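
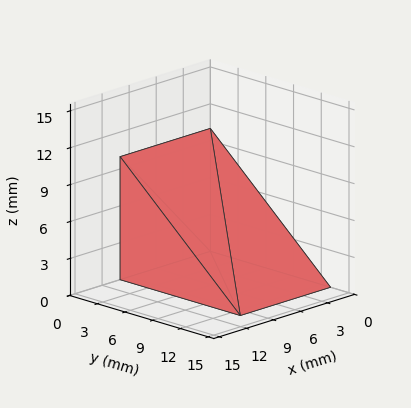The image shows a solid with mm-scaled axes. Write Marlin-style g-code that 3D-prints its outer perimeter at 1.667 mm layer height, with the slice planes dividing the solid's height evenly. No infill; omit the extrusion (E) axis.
Reading the render: the shape is a wedge (ramp): 10 × 13 mm base, rising to 10 mm along the y=0 edge and sloping linearly to z=0 at y=13 (dimensions read to the nearest mm from the axis ticks). For the g-code, the solid's height is divided into equal slices at the stated Δz and each level perimeter traced with G1 moves after a G0 lift.

; perimeter-only toolpath
G21 ; units = mm
G90 ; absolute positioning
G28 ; home
; layer 1
G0 Z1.667
G0 X0.000 Y0.000
G1 X10.000 Y0.000
G1 X10.000 Y10.833
G1 X0.000 Y10.833
G1 X0.000 Y0.000
; layer 2
G0 Z3.333
G0 X0.000 Y0.000
G1 X10.000 Y0.000
G1 X10.000 Y8.667
G1 X0.000 Y8.667
G1 X0.000 Y0.000
; layer 3
G0 Z5.000
G0 X0.000 Y0.000
G1 X10.000 Y0.000
G1 X10.000 Y6.500
G1 X0.000 Y6.500
G1 X0.000 Y0.000
; layer 4
G0 Z6.667
G0 X0.000 Y0.000
G1 X10.000 Y0.000
G1 X10.000 Y4.333
G1 X0.000 Y4.333
G1 X0.000 Y0.000
; layer 5
G0 Z8.333
G0 X0.000 Y0.000
G1 X10.000 Y0.000
G1 X10.000 Y2.167
G1 X0.000 Y2.167
G1 X0.000 Y0.000
M2 ; end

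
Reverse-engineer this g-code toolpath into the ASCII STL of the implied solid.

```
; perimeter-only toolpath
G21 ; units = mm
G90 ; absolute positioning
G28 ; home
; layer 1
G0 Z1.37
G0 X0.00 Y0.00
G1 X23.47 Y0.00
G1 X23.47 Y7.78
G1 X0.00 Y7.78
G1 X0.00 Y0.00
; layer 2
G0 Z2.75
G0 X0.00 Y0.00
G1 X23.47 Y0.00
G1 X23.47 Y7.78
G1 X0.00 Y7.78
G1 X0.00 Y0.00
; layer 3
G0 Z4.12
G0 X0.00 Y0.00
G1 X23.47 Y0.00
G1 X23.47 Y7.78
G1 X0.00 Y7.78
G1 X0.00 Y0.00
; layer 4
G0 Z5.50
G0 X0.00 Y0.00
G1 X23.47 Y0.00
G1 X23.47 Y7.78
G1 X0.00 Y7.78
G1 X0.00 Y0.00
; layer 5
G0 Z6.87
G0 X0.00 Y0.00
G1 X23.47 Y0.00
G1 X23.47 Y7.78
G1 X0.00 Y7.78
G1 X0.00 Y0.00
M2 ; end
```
solid part
  facet normal 0.0000 0.0000 -1.0000
    outer loop
      vertex 23.47 7.78 0.00
      vertex 23.47 0.00 0.00
      vertex 0.00 0.00 0.00
    endloop
  endfacet
  facet normal 0.0000 0.0000 -1.0000
    outer loop
      vertex 0.00 7.78 0.00
      vertex 23.47 7.78 0.00
      vertex 0.00 0.00 0.00
    endloop
  endfacet
  facet normal 0.0000 0.0000 1.0000
    outer loop
      vertex 0.00 0.00 6.87
      vertex 23.47 0.00 6.87
      vertex 23.47 7.78 6.87
    endloop
  endfacet
  facet normal 0.0000 0.0000 1.0000
    outer loop
      vertex 0.00 0.00 6.87
      vertex 23.47 7.78 6.87
      vertex 0.00 7.78 6.87
    endloop
  endfacet
  facet normal 0.0000 -1.0000 0.0000
    outer loop
      vertex 0.00 0.00 0.00
      vertex 23.47 0.00 0.00
      vertex 23.47 0.00 6.87
    endloop
  endfacet
  facet normal 0.0000 -1.0000 0.0000
    outer loop
      vertex 0.00 0.00 0.00
      vertex 23.47 0.00 6.87
      vertex 0.00 0.00 6.87
    endloop
  endfacet
  facet normal 0.0000 1.0000 0.0000
    outer loop
      vertex 23.47 7.78 6.87
      vertex 23.47 7.78 0.00
      vertex 0.00 7.78 0.00
    endloop
  endfacet
  facet normal 0.0000 1.0000 0.0000
    outer loop
      vertex 0.00 7.78 6.87
      vertex 23.47 7.78 6.87
      vertex 0.00 7.78 0.00
    endloop
  endfacet
  facet normal -1.0000 0.0000 0.0000
    outer loop
      vertex 0.00 7.78 6.87
      vertex 0.00 7.78 0.00
      vertex 0.00 0.00 0.00
    endloop
  endfacet
  facet normal -1.0000 0.0000 0.0000
    outer loop
      vertex 0.00 0.00 6.87
      vertex 0.00 7.78 6.87
      vertex 0.00 0.00 0.00
    endloop
  endfacet
  facet normal 1.0000 0.0000 0.0000
    outer loop
      vertex 23.47 0.00 0.00
      vertex 23.47 7.78 0.00
      vertex 23.47 7.78 6.87
    endloop
  endfacet
  facet normal 1.0000 0.0000 0.0000
    outer loop
      vertex 23.47 0.00 0.00
      vertex 23.47 7.78 6.87
      vertex 23.47 0.00 6.87
    endloop
  endfacet
endsolid part

The G0 Z moves step by Δz≈1.37 mm. Every layer's G1 loop is the same polygon, so the solid is a straight extrusion of it from z=0 to z≈6.87. Closing with flat bottom and top caps and triangulating gives 12 facets — a rectangular box, roughly 23.5 × 7.78 mm footprint and 6.87 mm tall.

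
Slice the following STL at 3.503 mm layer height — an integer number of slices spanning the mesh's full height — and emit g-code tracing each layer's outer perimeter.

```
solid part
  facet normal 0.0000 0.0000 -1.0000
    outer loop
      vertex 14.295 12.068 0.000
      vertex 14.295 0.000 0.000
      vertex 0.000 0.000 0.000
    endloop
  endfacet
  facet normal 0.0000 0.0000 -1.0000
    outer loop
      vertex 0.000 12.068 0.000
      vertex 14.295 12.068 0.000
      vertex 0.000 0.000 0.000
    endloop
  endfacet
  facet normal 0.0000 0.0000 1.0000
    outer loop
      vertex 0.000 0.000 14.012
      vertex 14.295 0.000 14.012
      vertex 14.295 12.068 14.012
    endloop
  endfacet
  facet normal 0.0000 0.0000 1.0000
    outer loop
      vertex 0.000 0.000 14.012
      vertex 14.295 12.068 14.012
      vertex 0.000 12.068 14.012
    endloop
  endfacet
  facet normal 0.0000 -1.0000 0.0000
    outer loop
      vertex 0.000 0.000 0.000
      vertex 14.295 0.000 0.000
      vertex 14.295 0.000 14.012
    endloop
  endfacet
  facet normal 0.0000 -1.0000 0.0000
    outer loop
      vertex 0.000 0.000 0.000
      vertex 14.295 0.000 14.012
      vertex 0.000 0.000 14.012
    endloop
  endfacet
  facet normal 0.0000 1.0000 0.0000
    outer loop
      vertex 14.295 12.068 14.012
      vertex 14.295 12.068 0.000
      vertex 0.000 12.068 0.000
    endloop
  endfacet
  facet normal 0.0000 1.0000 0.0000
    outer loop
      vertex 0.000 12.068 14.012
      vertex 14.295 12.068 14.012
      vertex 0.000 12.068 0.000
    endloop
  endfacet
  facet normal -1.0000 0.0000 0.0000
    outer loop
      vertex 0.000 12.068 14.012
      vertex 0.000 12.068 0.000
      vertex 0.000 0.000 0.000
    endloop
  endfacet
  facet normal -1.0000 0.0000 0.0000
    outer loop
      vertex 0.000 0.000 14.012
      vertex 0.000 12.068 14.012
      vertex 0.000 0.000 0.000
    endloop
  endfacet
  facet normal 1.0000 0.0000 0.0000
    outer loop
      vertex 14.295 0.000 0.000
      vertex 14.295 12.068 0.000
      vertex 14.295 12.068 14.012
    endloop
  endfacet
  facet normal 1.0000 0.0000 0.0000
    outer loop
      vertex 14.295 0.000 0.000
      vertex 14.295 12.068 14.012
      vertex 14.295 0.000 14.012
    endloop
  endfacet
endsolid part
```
; perimeter-only toolpath
G21 ; units = mm
G90 ; absolute positioning
G28 ; home
; layer 1
G0 Z3.503
G0 X0.000 Y0.000
G1 X14.295 Y0.000
G1 X14.295 Y12.068
G1 X0.000 Y12.068
G1 X0.000 Y0.000
; layer 2
G0 Z7.006
G0 X0.000 Y0.000
G1 X14.295 Y0.000
G1 X14.295 Y12.068
G1 X0.000 Y12.068
G1 X0.000 Y0.000
; layer 3
G0 Z10.509
G0 X0.000 Y0.000
G1 X14.295 Y0.000
G1 X14.295 Y12.068
G1 X0.000 Y12.068
G1 X0.000 Y0.000
; layer 4
G0 Z14.012
G0 X0.000 Y0.000
G1 X14.295 Y0.000
G1 X14.295 Y12.068
G1 X0.000 Y12.068
G1 X0.000 Y0.000
M2 ; end

The solid is a rectangular box, roughly 14.3 × 12.1 mm footprint and 14 mm tall. Slicing at Δz = 3.503 mm — 4 equal slices spanning the solid's height, so layer i sits at z = i·h/4 — gives 4 non-empty perimeters. Each is a 4-segment closed polygon; G0 lifts to the layer z and rapids to the start vertex, then G1 traces the edges.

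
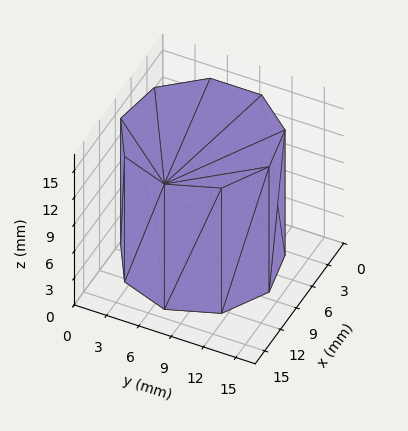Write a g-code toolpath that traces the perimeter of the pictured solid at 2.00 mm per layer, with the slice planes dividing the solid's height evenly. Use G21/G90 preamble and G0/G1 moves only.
Reading the render: the shape is a regular 9-sided prism (a cylinder approximated with 9 flat sides), circumscribed radius ≈ 7 mm, height ≈ 14 mm (dimensions read to the nearest mm from the axis ticks). For the g-code, the solid's height is divided into equal slices at the stated Δz and each level perimeter traced with G1 moves after a G0 lift.

; perimeter-only toolpath
G21 ; units = mm
G90 ; absolute positioning
G28 ; home
; layer 1
G0 Z2.00
G0 X14.00 Y7.00
G1 X12.36 Y11.50
G1 X8.22 Y13.89
G1 X3.50 Y13.06
G1 X0.42 Y9.39
G1 X0.42 Y4.61
G1 X3.50 Y0.94
G1 X8.22 Y0.11
G1 X12.36 Y2.50
G1 X14.00 Y7.00
; layer 2
G0 Z4.00
G0 X14.00 Y7.00
G1 X12.36 Y11.50
G1 X8.22 Y13.89
G1 X3.50 Y13.06
G1 X0.42 Y9.39
G1 X0.42 Y4.61
G1 X3.50 Y0.94
G1 X8.22 Y0.11
G1 X12.36 Y2.50
G1 X14.00 Y7.00
; layer 3
G0 Z6.00
G0 X14.00 Y7.00
G1 X12.36 Y11.50
G1 X8.22 Y13.89
G1 X3.50 Y13.06
G1 X0.42 Y9.39
G1 X0.42 Y4.61
G1 X3.50 Y0.94
G1 X8.22 Y0.11
G1 X12.36 Y2.50
G1 X14.00 Y7.00
; layer 4
G0 Z8.00
G0 X14.00 Y7.00
G1 X12.36 Y11.50
G1 X8.22 Y13.89
G1 X3.50 Y13.06
G1 X0.42 Y9.39
G1 X0.42 Y4.61
G1 X3.50 Y0.94
G1 X8.22 Y0.11
G1 X12.36 Y2.50
G1 X14.00 Y7.00
; layer 5
G0 Z10.00
G0 X14.00 Y7.00
G1 X12.36 Y11.50
G1 X8.22 Y13.89
G1 X3.50 Y13.06
G1 X0.42 Y9.39
G1 X0.42 Y4.61
G1 X3.50 Y0.94
G1 X8.22 Y0.11
G1 X12.36 Y2.50
G1 X14.00 Y7.00
; layer 6
G0 Z12.00
G0 X14.00 Y7.00
G1 X12.36 Y11.50
G1 X8.22 Y13.89
G1 X3.50 Y13.06
G1 X0.42 Y9.39
G1 X0.42 Y4.61
G1 X3.50 Y0.94
G1 X8.22 Y0.11
G1 X12.36 Y2.50
G1 X14.00 Y7.00
; layer 7
G0 Z14.00
G0 X14.00 Y7.00
G1 X12.36 Y11.50
G1 X8.22 Y13.89
G1 X3.50 Y13.06
G1 X0.42 Y9.39
G1 X0.42 Y4.61
G1 X3.50 Y0.94
G1 X8.22 Y0.11
G1 X12.36 Y2.50
G1 X14.00 Y7.00
M2 ; end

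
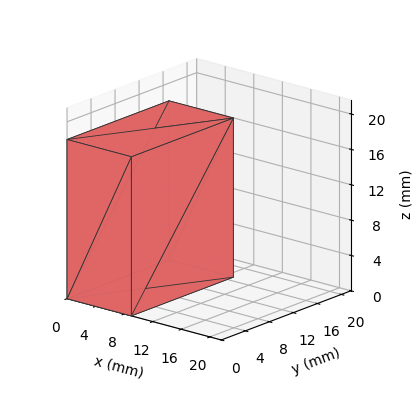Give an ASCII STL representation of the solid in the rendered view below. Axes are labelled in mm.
Reading the render: the shape is a rectangular box, roughly 9 × 17 mm footprint and 18 mm tall (dimensions read to the nearest mm from the axis ticks). For the STL, each face is triangulated and given an outward normal.

solid part
  facet normal 0.0000 0.0000 -1.0000
    outer loop
      vertex 9.00 17.00 0.00
      vertex 9.00 0.00 0.00
      vertex 0.00 0.00 0.00
    endloop
  endfacet
  facet normal 0.0000 0.0000 -1.0000
    outer loop
      vertex 0.00 17.00 0.00
      vertex 9.00 17.00 0.00
      vertex 0.00 0.00 0.00
    endloop
  endfacet
  facet normal 0.0000 0.0000 1.0000
    outer loop
      vertex 0.00 0.00 18.00
      vertex 9.00 0.00 18.00
      vertex 9.00 17.00 18.00
    endloop
  endfacet
  facet normal 0.0000 0.0000 1.0000
    outer loop
      vertex 0.00 0.00 18.00
      vertex 9.00 17.00 18.00
      vertex 0.00 17.00 18.00
    endloop
  endfacet
  facet normal 0.0000 -1.0000 0.0000
    outer loop
      vertex 0.00 0.00 0.00
      vertex 9.00 0.00 0.00
      vertex 9.00 0.00 18.00
    endloop
  endfacet
  facet normal 0.0000 -1.0000 0.0000
    outer loop
      vertex 0.00 0.00 0.00
      vertex 9.00 0.00 18.00
      vertex 0.00 0.00 18.00
    endloop
  endfacet
  facet normal 0.0000 1.0000 0.0000
    outer loop
      vertex 9.00 17.00 18.00
      vertex 9.00 17.00 0.00
      vertex 0.00 17.00 0.00
    endloop
  endfacet
  facet normal 0.0000 1.0000 0.0000
    outer loop
      vertex 0.00 17.00 18.00
      vertex 9.00 17.00 18.00
      vertex 0.00 17.00 0.00
    endloop
  endfacet
  facet normal -1.0000 0.0000 0.0000
    outer loop
      vertex 0.00 17.00 18.00
      vertex 0.00 17.00 0.00
      vertex 0.00 0.00 0.00
    endloop
  endfacet
  facet normal -1.0000 0.0000 0.0000
    outer loop
      vertex 0.00 0.00 18.00
      vertex 0.00 17.00 18.00
      vertex 0.00 0.00 0.00
    endloop
  endfacet
  facet normal 1.0000 0.0000 0.0000
    outer loop
      vertex 9.00 0.00 0.00
      vertex 9.00 17.00 0.00
      vertex 9.00 17.00 18.00
    endloop
  endfacet
  facet normal 1.0000 0.0000 0.0000
    outer loop
      vertex 9.00 0.00 0.00
      vertex 9.00 17.00 18.00
      vertex 9.00 0.00 18.00
    endloop
  endfacet
endsolid part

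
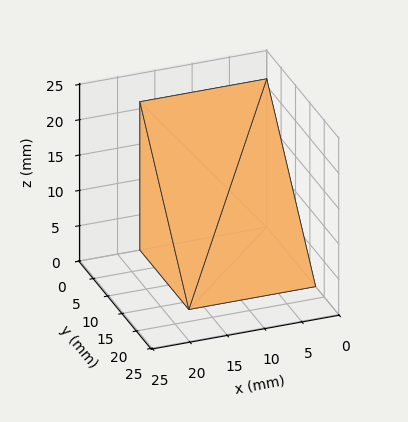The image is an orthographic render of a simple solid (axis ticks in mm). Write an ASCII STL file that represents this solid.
Reading the render: the shape is a wedge (ramp): 17 × 17 mm base, rising to 21 mm along the y=0 edge and sloping linearly to z=0 at y=17 (dimensions read to the nearest mm from the axis ticks). For the STL, each face is triangulated and given an outward normal.

solid part
  facet normal 0.0000 0.0000 -1.0000
    outer loop
      vertex 17.000 17.000 0.000
      vertex 17.000 0.000 0.000
      vertex 0.000 0.000 0.000
    endloop
  endfacet
  facet normal 0.0000 0.0000 -1.0000
    outer loop
      vertex 0.000 17.000 0.000
      vertex 17.000 17.000 0.000
      vertex 0.000 0.000 0.000
    endloop
  endfacet
  facet normal 0.0000 -1.0000 0.0000
    outer loop
      vertex 0.000 0.000 0.000
      vertex 17.000 0.000 0.000
      vertex 17.000 0.000 21.000
    endloop
  endfacet
  facet normal 0.0000 -1.0000 0.0000
    outer loop
      vertex 0.000 0.000 0.000
      vertex 17.000 0.000 21.000
      vertex 0.000 0.000 21.000
    endloop
  endfacet
  facet normal 0.0000 0.7772 0.6292
    outer loop
      vertex 0.000 0.000 21.000
      vertex 17.000 0.000 21.000
      vertex 17.000 17.000 0.000
    endloop
  endfacet
  facet normal 0.0000 0.7772 0.6292
    outer loop
      vertex 0.000 0.000 21.000
      vertex 17.000 17.000 0.000
      vertex 0.000 17.000 0.000
    endloop
  endfacet
  facet normal -1.0000 0.0000 0.0000
    outer loop
      vertex 0.000 0.000 21.000
      vertex 0.000 17.000 0.000
      vertex 0.000 0.000 0.000
    endloop
  endfacet
  facet normal 1.0000 0.0000 0.0000
    outer loop
      vertex 17.000 0.000 0.000
      vertex 17.000 17.000 0.000
      vertex 17.000 0.000 21.000
    endloop
  endfacet
endsolid part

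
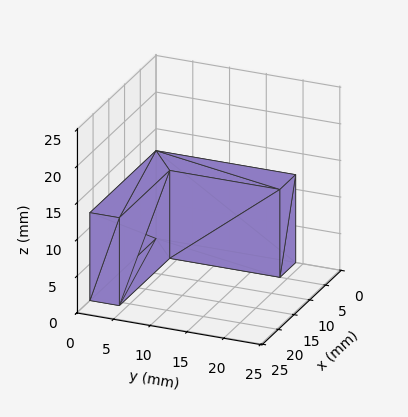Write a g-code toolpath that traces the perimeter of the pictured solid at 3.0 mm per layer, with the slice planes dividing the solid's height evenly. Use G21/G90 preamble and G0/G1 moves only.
Reading the render: the shape is an L-shaped prism: outer 21 × 19 mm, arm thicknesses ≈ 4 mm (horizontal) and 5 mm (vertical), extruded 12 mm in z (dimensions read to the nearest mm from the axis ticks). For the g-code, the solid's height is divided into equal slices at the stated Δz and each level perimeter traced with G1 moves after a G0 lift.

; perimeter-only toolpath
G21 ; units = mm
G90 ; absolute positioning
G28 ; home
; layer 1
G0 Z3.0
G0 X0.0 Y0.0
G1 X21.0 Y0.0
G1 X21.0 Y4.0
G1 X5.0 Y4.0
G1 X5.0 Y19.0
G1 X0.0 Y19.0
G1 X0.0 Y0.0
; layer 2
G0 Z6.0
G0 X0.0 Y0.0
G1 X21.0 Y0.0
G1 X21.0 Y4.0
G1 X5.0 Y4.0
G1 X5.0 Y19.0
G1 X0.0 Y19.0
G1 X0.0 Y0.0
; layer 3
G0 Z9.0
G0 X0.0 Y0.0
G1 X21.0 Y0.0
G1 X21.0 Y4.0
G1 X5.0 Y4.0
G1 X5.0 Y19.0
G1 X0.0 Y19.0
G1 X0.0 Y0.0
; layer 4
G0 Z12.0
G0 X0.0 Y0.0
G1 X21.0 Y0.0
G1 X21.0 Y4.0
G1 X5.0 Y4.0
G1 X5.0 Y19.0
G1 X0.0 Y19.0
G1 X0.0 Y0.0
M2 ; end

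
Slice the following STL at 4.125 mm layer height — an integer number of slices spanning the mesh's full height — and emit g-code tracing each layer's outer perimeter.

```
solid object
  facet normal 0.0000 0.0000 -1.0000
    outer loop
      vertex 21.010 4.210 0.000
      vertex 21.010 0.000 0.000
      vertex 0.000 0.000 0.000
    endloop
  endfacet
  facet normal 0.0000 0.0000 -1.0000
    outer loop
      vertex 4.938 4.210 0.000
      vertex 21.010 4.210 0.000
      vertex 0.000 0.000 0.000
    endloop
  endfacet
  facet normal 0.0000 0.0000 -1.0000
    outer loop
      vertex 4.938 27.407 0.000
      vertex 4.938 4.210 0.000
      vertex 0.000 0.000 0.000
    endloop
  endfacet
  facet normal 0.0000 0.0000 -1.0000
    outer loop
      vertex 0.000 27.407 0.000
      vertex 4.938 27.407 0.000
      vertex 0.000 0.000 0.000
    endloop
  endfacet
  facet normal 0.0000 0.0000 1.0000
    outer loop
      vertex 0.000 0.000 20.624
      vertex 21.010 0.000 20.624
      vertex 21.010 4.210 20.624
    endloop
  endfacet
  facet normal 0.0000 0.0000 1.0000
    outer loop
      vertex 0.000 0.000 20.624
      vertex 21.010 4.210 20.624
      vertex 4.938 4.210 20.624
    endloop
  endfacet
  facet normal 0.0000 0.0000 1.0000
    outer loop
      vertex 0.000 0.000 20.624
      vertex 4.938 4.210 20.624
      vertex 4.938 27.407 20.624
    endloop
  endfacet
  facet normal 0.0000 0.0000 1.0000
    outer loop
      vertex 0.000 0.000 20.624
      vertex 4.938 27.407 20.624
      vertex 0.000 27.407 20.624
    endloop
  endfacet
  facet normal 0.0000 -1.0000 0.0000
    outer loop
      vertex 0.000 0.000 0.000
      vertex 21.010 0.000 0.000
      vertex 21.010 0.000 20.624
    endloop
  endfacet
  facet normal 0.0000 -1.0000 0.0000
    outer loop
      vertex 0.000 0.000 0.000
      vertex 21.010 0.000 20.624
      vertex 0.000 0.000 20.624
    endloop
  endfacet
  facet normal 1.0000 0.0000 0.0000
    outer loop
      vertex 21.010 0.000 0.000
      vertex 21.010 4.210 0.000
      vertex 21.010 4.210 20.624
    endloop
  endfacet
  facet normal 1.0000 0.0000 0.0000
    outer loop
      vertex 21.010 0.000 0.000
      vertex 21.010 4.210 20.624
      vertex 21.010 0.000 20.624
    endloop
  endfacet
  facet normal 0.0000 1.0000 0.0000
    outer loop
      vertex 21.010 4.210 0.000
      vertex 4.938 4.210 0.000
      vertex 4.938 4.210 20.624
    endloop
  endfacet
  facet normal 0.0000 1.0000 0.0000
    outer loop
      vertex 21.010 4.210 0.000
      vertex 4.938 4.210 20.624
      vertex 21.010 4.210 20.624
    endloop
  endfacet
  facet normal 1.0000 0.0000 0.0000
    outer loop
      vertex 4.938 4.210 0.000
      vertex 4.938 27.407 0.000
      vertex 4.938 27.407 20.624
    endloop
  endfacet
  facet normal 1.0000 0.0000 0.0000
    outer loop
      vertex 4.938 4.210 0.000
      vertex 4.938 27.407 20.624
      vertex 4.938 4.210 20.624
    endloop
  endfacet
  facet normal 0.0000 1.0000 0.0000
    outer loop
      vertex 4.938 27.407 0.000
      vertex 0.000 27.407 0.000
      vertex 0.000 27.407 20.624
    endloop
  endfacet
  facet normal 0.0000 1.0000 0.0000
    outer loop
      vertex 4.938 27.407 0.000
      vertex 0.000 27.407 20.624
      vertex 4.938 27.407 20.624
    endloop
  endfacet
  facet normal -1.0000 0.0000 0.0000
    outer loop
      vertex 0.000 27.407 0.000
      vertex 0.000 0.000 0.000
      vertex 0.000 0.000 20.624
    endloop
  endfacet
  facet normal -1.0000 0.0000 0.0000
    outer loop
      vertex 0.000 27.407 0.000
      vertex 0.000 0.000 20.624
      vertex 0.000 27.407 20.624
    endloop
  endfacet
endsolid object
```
; perimeter-only toolpath
G21 ; units = mm
G90 ; absolute positioning
G28 ; home
; layer 1
G0 Z4.125
G0 X0.000 Y0.000
G1 X21.010 Y0.000
G1 X21.010 Y4.210
G1 X4.938 Y4.210
G1 X4.938 Y27.407
G1 X0.000 Y27.407
G1 X0.000 Y0.000
; layer 2
G0 Z8.250
G0 X0.000 Y0.000
G1 X21.010 Y0.000
G1 X21.010 Y4.210
G1 X4.938 Y4.210
G1 X4.938 Y27.407
G1 X0.000 Y27.407
G1 X0.000 Y0.000
; layer 3
G0 Z12.374
G0 X0.000 Y0.000
G1 X21.010 Y0.000
G1 X21.010 Y4.210
G1 X4.938 Y4.210
G1 X4.938 Y27.407
G1 X0.000 Y27.407
G1 X0.000 Y0.000
; layer 4
G0 Z16.499
G0 X0.000 Y0.000
G1 X21.010 Y0.000
G1 X21.010 Y4.210
G1 X4.938 Y4.210
G1 X4.938 Y27.407
G1 X0.000 Y27.407
G1 X0.000 Y0.000
; layer 5
G0 Z20.624
G0 X0.000 Y0.000
G1 X21.010 Y0.000
G1 X21.010 Y4.210
G1 X4.938 Y4.210
G1 X4.938 Y27.407
G1 X0.000 Y27.407
G1 X0.000 Y0.000
M2 ; end

The solid is an L-shaped prism: outer 21 × 27.4 mm, arm thicknesses ≈ 4.21 mm (horizontal) and 4.94 mm (vertical), extruded 20.6 mm in z. Slicing at Δz = 4.125 mm — 5 equal slices spanning the solid's height, so layer i sits at z = i·h/5 — gives 5 non-empty perimeters. Each is a 6-segment closed polygon; G0 lifts to the layer z and rapids to the start vertex, then G1 traces the edges.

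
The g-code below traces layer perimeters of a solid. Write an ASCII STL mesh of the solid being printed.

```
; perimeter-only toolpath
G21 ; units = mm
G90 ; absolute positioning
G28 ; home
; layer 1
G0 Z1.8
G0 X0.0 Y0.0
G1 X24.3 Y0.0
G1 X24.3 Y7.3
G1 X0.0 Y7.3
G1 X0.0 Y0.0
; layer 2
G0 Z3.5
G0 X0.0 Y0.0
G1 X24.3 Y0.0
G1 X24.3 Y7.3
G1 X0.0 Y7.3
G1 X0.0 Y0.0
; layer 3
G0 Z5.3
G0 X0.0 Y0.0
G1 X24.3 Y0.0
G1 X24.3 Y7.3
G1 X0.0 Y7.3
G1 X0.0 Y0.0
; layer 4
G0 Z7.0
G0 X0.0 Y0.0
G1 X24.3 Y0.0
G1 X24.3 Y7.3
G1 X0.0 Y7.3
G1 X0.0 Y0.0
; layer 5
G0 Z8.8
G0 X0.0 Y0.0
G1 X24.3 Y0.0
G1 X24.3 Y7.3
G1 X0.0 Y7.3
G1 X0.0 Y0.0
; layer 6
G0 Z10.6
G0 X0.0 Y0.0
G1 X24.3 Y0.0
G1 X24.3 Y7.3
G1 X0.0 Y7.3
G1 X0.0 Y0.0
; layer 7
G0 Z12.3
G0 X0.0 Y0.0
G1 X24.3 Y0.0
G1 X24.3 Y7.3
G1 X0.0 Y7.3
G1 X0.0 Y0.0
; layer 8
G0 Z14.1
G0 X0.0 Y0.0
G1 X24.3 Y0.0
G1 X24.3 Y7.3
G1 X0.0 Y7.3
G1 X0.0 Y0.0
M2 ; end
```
solid part
  facet normal 0.0000 0.0000 -1.0000
    outer loop
      vertex 24.3 7.3 0.0
      vertex 24.3 0.0 0.0
      vertex 0.0 0.0 0.0
    endloop
  endfacet
  facet normal 0.0000 0.0000 -1.0000
    outer loop
      vertex 0.0 7.3 0.0
      vertex 24.3 7.3 0.0
      vertex 0.0 0.0 0.0
    endloop
  endfacet
  facet normal 0.0000 0.0000 1.0000
    outer loop
      vertex 0.0 0.0 14.1
      vertex 24.3 0.0 14.1
      vertex 24.3 7.3 14.1
    endloop
  endfacet
  facet normal 0.0000 0.0000 1.0000
    outer loop
      vertex 0.0 0.0 14.1
      vertex 24.3 7.3 14.1
      vertex 0.0 7.3 14.1
    endloop
  endfacet
  facet normal 0.0000 -1.0000 0.0000
    outer loop
      vertex 0.0 0.0 0.0
      vertex 24.3 0.0 0.0
      vertex 24.3 0.0 14.1
    endloop
  endfacet
  facet normal 0.0000 -1.0000 0.0000
    outer loop
      vertex 0.0 0.0 0.0
      vertex 24.3 0.0 14.1
      vertex 0.0 0.0 14.1
    endloop
  endfacet
  facet normal 0.0000 1.0000 0.0000
    outer loop
      vertex 24.3 7.3 14.1
      vertex 24.3 7.3 0.0
      vertex 0.0 7.3 0.0
    endloop
  endfacet
  facet normal 0.0000 1.0000 0.0000
    outer loop
      vertex 0.0 7.3 14.1
      vertex 24.3 7.3 14.1
      vertex 0.0 7.3 0.0
    endloop
  endfacet
  facet normal -1.0000 0.0000 0.0000
    outer loop
      vertex 0.0 7.3 14.1
      vertex 0.0 7.3 0.0
      vertex 0.0 0.0 0.0
    endloop
  endfacet
  facet normal -1.0000 0.0000 0.0000
    outer loop
      vertex 0.0 0.0 14.1
      vertex 0.0 7.3 14.1
      vertex 0.0 0.0 0.0
    endloop
  endfacet
  facet normal 1.0000 0.0000 0.0000
    outer loop
      vertex 24.3 0.0 0.0
      vertex 24.3 7.3 0.0
      vertex 24.3 7.3 14.1
    endloop
  endfacet
  facet normal 1.0000 0.0000 0.0000
    outer loop
      vertex 24.3 0.0 0.0
      vertex 24.3 7.3 14.1
      vertex 24.3 0.0 14.1
    endloop
  endfacet
endsolid part

The G0 Z moves step by Δz≈1.8 mm. Every layer's G1 loop is the same polygon, so the solid is a straight extrusion of it from z=0 to z≈14.1. Closing with flat bottom and top caps and triangulating gives 12 facets — a rectangular box, roughly 24.3 × 7.3 mm footprint and 14.1 mm tall.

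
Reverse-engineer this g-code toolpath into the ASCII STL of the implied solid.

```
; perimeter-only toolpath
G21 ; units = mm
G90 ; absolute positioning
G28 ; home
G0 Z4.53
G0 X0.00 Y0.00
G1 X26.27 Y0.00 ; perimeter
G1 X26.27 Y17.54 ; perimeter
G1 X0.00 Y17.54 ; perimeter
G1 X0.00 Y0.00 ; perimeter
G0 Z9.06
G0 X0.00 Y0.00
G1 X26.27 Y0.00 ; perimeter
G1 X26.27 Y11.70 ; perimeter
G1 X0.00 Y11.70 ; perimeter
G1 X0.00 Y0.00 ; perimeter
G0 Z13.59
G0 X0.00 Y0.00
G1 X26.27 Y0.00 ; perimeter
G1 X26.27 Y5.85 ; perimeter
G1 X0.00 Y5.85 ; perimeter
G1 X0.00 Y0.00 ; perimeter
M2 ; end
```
solid part
  facet normal 0.0000 0.0000 -1.0000
    outer loop
      vertex 26.27 23.39 0.00
      vertex 26.27 0.00 0.00
      vertex 0.00 0.00 0.00
    endloop
  endfacet
  facet normal 0.0000 0.0000 -1.0000
    outer loop
      vertex 0.00 23.39 0.00
      vertex 26.27 23.39 0.00
      vertex 0.00 0.00 0.00
    endloop
  endfacet
  facet normal 0.0000 -1.0000 0.0000
    outer loop
      vertex 0.00 0.00 0.00
      vertex 26.27 0.00 0.00
      vertex 26.27 0.00 18.12
    endloop
  endfacet
  facet normal 0.0000 -1.0000 0.0000
    outer loop
      vertex 0.00 0.00 0.00
      vertex 26.27 0.00 18.12
      vertex 0.00 0.00 18.12
    endloop
  endfacet
  facet normal 0.0000 0.6124 0.7905
    outer loop
      vertex 0.00 0.00 18.12
      vertex 26.27 0.00 18.12
      vertex 26.27 23.39 0.00
    endloop
  endfacet
  facet normal 0.0000 0.6124 0.7905
    outer loop
      vertex 0.00 0.00 18.12
      vertex 26.27 23.39 0.00
      vertex 0.00 23.39 0.00
    endloop
  endfacet
  facet normal -1.0000 0.0000 0.0000
    outer loop
      vertex 0.00 0.00 18.12
      vertex 0.00 23.39 0.00
      vertex 0.00 0.00 0.00
    endloop
  endfacet
  facet normal 1.0000 0.0000 0.0000
    outer loop
      vertex 26.27 0.00 0.00
      vertex 26.27 23.39 0.00
      vertex 26.27 0.00 18.12
    endloop
  endfacet
endsolid part

The G0 Z moves step by Δz≈4.53 mm. The G1 loops shrink linearly with z, so the solid tapers from its base footprint up to z≈18.1. Closing with a flat bottom cap and the tapered top and triangulating gives 8 facets — a wedge (ramp): 26.3 × 23.4 mm base, rising to 18.1 mm along the y=0 edge and sloping linearly to z=0 at y=23.4.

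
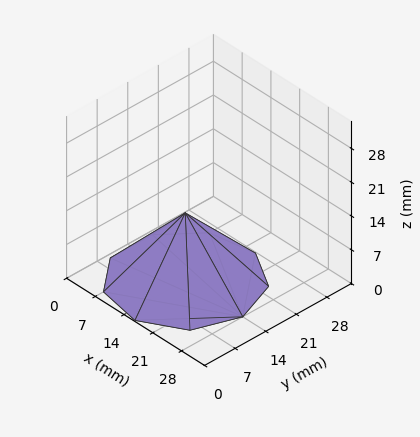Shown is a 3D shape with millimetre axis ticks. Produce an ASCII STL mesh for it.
Reading the render: the shape is a regular 9-sided pyramid, base circumscribed radius ≈ 14 mm, apex at z ≈ 14 mm (dimensions read to the nearest mm from the axis ticks). For the STL, each face is triangulated and given an outward normal.

solid part
  facet normal 0.0000 0.0000 -1.0000
    outer loop
      vertex 16.431 27.787 0.000
      vertex 24.725 22.999 0.000
      vertex 28.000 14.000 0.000
    endloop
  endfacet
  facet normal 0.0000 0.0000 -1.0000
    outer loop
      vertex 7.000 26.124 0.000
      vertex 16.431 27.787 0.000
      vertex 28.000 14.000 0.000
    endloop
  endfacet
  facet normal 0.0000 0.0000 -1.0000
    outer loop
      vertex 0.844 18.788 0.000
      vertex 7.000 26.124 0.000
      vertex 28.000 14.000 0.000
    endloop
  endfacet
  facet normal 0.0000 0.0000 -1.0000
    outer loop
      vertex 0.844 9.212 0.000
      vertex 0.844 18.788 0.000
      vertex 28.000 14.000 0.000
    endloop
  endfacet
  facet normal 0.0000 0.0000 -1.0000
    outer loop
      vertex 7.000 1.876 0.000
      vertex 0.844 9.212 0.000
      vertex 28.000 14.000 0.000
    endloop
  endfacet
  facet normal 0.0000 0.0000 -1.0000
    outer loop
      vertex 16.431 0.213 0.000
      vertex 7.000 1.876 0.000
      vertex 28.000 14.000 0.000
    endloop
  endfacet
  facet normal 0.0000 0.0000 -1.0000
    outer loop
      vertex 24.725 5.001 0.000
      vertex 16.431 0.213 0.000
      vertex 28.000 14.000 0.000
    endloop
  endfacet
  facet normal 0.6848 0.2492 0.6848
    outer loop
      vertex 28.000 14.000 0.000
      vertex 24.725 22.999 0.000
      vertex 14.000 14.000 14.000
    endloop
  endfacet
  facet normal 0.3643 0.6311 0.6848
    outer loop
      vertex 24.725 22.999 0.000
      vertex 16.431 27.787 0.000
      vertex 14.000 14.000 14.000
    endloop
  endfacet
  facet normal -0.1266 0.7177 0.6848
    outer loop
      vertex 16.431 27.787 0.000
      vertex 7.000 26.124 0.000
      vertex 14.000 14.000 14.000
    endloop
  endfacet
  facet normal -0.5582 0.4684 0.6848
    outer loop
      vertex 7.000 26.124 0.000
      vertex 0.844 18.788 0.000
      vertex 14.000 14.000 14.000
    endloop
  endfacet
  facet normal -0.7287 0.0000 0.6848
    outer loop
      vertex 0.844 18.788 0.000
      vertex 0.844 9.212 0.000
      vertex 14.000 14.000 14.000
    endloop
  endfacet
  facet normal -0.5582 -0.4684 0.6848
    outer loop
      vertex 0.844 9.212 0.000
      vertex 7.000 1.876 0.000
      vertex 14.000 14.000 14.000
    endloop
  endfacet
  facet normal -0.1266 -0.7177 0.6848
    outer loop
      vertex 7.000 1.876 0.000
      vertex 16.431 0.213 0.000
      vertex 14.000 14.000 14.000
    endloop
  endfacet
  facet normal 0.3643 -0.6311 0.6848
    outer loop
      vertex 16.431 0.213 0.000
      vertex 24.725 5.001 0.000
      vertex 14.000 14.000 14.000
    endloop
  endfacet
  facet normal 0.6848 -0.2492 0.6848
    outer loop
      vertex 24.725 5.001 0.000
      vertex 28.000 14.000 0.000
      vertex 14.000 14.000 14.000
    endloop
  endfacet
endsolid part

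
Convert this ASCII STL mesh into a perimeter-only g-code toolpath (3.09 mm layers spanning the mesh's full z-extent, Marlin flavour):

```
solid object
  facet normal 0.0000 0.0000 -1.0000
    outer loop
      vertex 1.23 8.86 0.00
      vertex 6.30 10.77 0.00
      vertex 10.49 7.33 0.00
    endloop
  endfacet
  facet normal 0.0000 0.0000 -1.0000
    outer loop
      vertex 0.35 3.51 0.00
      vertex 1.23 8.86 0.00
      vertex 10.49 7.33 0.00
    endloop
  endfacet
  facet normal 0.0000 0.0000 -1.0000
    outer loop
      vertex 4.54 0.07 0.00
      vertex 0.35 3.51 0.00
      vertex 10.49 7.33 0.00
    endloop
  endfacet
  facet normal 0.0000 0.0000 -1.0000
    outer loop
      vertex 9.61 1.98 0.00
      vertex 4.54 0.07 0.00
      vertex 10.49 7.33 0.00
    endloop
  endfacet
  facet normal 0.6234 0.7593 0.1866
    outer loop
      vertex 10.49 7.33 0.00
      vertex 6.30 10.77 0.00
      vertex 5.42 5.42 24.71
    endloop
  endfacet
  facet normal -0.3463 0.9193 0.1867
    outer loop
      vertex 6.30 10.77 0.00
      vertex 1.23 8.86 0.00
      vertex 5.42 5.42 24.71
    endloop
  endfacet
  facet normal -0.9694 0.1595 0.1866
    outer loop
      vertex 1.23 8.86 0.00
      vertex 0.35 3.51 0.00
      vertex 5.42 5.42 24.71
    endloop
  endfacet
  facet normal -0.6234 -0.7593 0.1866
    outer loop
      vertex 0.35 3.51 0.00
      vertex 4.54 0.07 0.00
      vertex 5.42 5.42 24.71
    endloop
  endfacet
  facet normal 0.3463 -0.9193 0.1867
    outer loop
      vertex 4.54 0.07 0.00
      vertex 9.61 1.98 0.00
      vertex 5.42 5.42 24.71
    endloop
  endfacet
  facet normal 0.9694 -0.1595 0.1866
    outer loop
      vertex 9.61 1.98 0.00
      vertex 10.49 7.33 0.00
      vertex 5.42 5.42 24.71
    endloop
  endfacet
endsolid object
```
; perimeter-only toolpath
G21 ; units = mm
G90 ; absolute positioning
G28 ; home
; layer 1
G0 Z3.09
G0 X9.86 Y7.09
G1 X6.19 Y10.10
G1 X1.75 Y8.43
G1 X0.98 Y3.75
G1 X4.65 Y0.74
G1 X9.09 Y2.41
G1 X9.86 Y7.09
; layer 2
G0 Z6.18
G0 X9.22 Y6.85
G1 X6.08 Y9.43
G1 X2.28 Y8.00
G1 X1.62 Y3.99
G1 X4.76 Y1.41
G1 X8.56 Y2.84
G1 X9.22 Y6.85
; layer 3
G0 Z9.27
G0 X8.59 Y6.61
G1 X5.97 Y8.76
G1 X2.80 Y7.57
G1 X2.25 Y4.23
G1 X4.87 Y2.08
G1 X8.04 Y3.27
G1 X8.59 Y6.61
; layer 4
G0 Z12.36
G0 X7.96 Y6.38
G1 X5.86 Y8.09
G1 X3.33 Y7.14
G1 X2.88 Y4.46
G1 X4.98 Y2.75
G1 X7.51 Y3.70
G1 X7.96 Y6.38
; layer 5
G0 Z15.44
G0 X7.32 Y6.14
G1 X5.75 Y7.43
G1 X3.85 Y6.71
G1 X3.52 Y4.70
G1 X5.09 Y3.41
G1 X6.99 Y4.13
G1 X7.32 Y6.14
; layer 6
G0 Z18.53
G0 X6.69 Y5.90
G1 X5.64 Y6.76
G1 X4.37 Y6.28
G1 X4.15 Y4.94
G1 X5.20 Y4.08
G1 X6.47 Y4.56
G1 X6.69 Y5.90
; layer 7
G0 Z21.62
G0 X6.05 Y5.66
G1 X5.53 Y6.09
G1 X4.90 Y5.85
G1 X4.79 Y5.18
G1 X5.31 Y4.75
G1 X5.94 Y4.99
G1 X6.05 Y5.66
M2 ; end

The solid is a regular 6-sided pyramid, base circumscribed radius ≈ 5.42 mm, apex at z ≈ 24.7 mm. Slicing at Δz = 3.09 mm — 8 equal slices spanning the solid's height, so layer i sits at z = i·h/8 — gives 7 non-empty perimeters. Each is a 6-segment closed polygon; G0 lifts to the layer z and rapids to the start vertex, then G1 traces the edges. The cross-section shrinks linearly with z (the slice at the apex is degenerate and omitted).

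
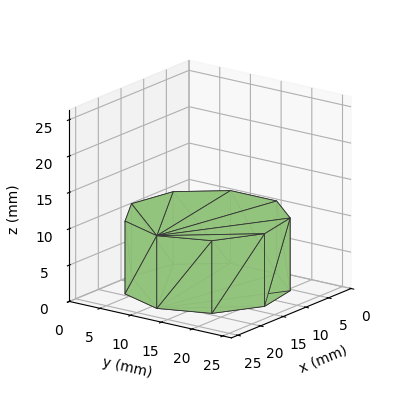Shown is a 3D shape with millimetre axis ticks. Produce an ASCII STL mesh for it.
Reading the render: the shape is a regular 9-sided prism (a cylinder approximated with 9 flat sides), circumscribed radius ≈ 11 mm, height ≈ 10 mm (dimensions read to the nearest mm from the axis ticks). For the STL, each face is triangulated and given an outward normal.

solid part
  facet normal 0.0000 0.0000 -1.0000
    outer loop
      vertex 12.910 21.833 0.000
      vertex 19.426 18.071 0.000
      vertex 22.000 11.000 0.000
    endloop
  endfacet
  facet normal 0.0000 0.0000 -1.0000
    outer loop
      vertex 5.500 20.526 0.000
      vertex 12.910 21.833 0.000
      vertex 22.000 11.000 0.000
    endloop
  endfacet
  facet normal 0.0000 0.0000 -1.0000
    outer loop
      vertex 0.663 14.762 0.000
      vertex 5.500 20.526 0.000
      vertex 22.000 11.000 0.000
    endloop
  endfacet
  facet normal 0.0000 0.0000 -1.0000
    outer loop
      vertex 0.663 7.238 0.000
      vertex 0.663 14.762 0.000
      vertex 22.000 11.000 0.000
    endloop
  endfacet
  facet normal 0.0000 0.0000 -1.0000
    outer loop
      vertex 5.500 1.474 0.000
      vertex 0.663 7.238 0.000
      vertex 22.000 11.000 0.000
    endloop
  endfacet
  facet normal 0.0000 0.0000 -1.0000
    outer loop
      vertex 12.910 0.167 0.000
      vertex 5.500 1.474 0.000
      vertex 22.000 11.000 0.000
    endloop
  endfacet
  facet normal 0.0000 0.0000 -1.0000
    outer loop
      vertex 19.426 3.929 0.000
      vertex 12.910 0.167 0.000
      vertex 22.000 11.000 0.000
    endloop
  endfacet
  facet normal 0.0000 0.0000 1.0000
    outer loop
      vertex 22.000 11.000 10.000
      vertex 19.426 18.071 10.000
      vertex 12.910 21.833 10.000
    endloop
  endfacet
  facet normal 0.0000 0.0000 1.0000
    outer loop
      vertex 22.000 11.000 10.000
      vertex 12.910 21.833 10.000
      vertex 5.500 20.526 10.000
    endloop
  endfacet
  facet normal 0.0000 0.0000 1.0000
    outer loop
      vertex 22.000 11.000 10.000
      vertex 5.500 20.526 10.000
      vertex 0.663 14.762 10.000
    endloop
  endfacet
  facet normal 0.0000 0.0000 1.0000
    outer loop
      vertex 22.000 11.000 10.000
      vertex 0.663 14.762 10.000
      vertex 0.663 7.238 10.000
    endloop
  endfacet
  facet normal 0.0000 0.0000 1.0000
    outer loop
      vertex 22.000 11.000 10.000
      vertex 0.663 7.238 10.000
      vertex 5.500 1.474 10.000
    endloop
  endfacet
  facet normal 0.0000 0.0000 1.0000
    outer loop
      vertex 22.000 11.000 10.000
      vertex 5.500 1.474 10.000
      vertex 12.910 0.167 10.000
    endloop
  endfacet
  facet normal 0.0000 0.0000 1.0000
    outer loop
      vertex 22.000 11.000 10.000
      vertex 12.910 0.167 10.000
      vertex 19.426 3.929 10.000
    endloop
  endfacet
  facet normal 0.9397 0.3421 0.0000
    outer loop
      vertex 22.000 11.000 0.000
      vertex 19.426 18.071 0.000
      vertex 19.426 18.071 10.000
    endloop
  endfacet
  facet normal 0.9397 0.3421 0.0000
    outer loop
      vertex 22.000 11.000 0.000
      vertex 19.426 18.071 10.000
      vertex 22.000 11.000 10.000
    endloop
  endfacet
  facet normal 0.5000 0.8660 0.0000
    outer loop
      vertex 19.426 18.071 0.000
      vertex 12.910 21.833 0.000
      vertex 12.910 21.833 10.000
    endloop
  endfacet
  facet normal 0.5000 0.8660 0.0000
    outer loop
      vertex 19.426 18.071 0.000
      vertex 12.910 21.833 10.000
      vertex 19.426 18.071 10.000
    endloop
  endfacet
  facet normal -0.1737 0.9848 0.0000
    outer loop
      vertex 12.910 21.833 0.000
      vertex 5.500 20.526 0.000
      vertex 5.500 20.526 10.000
    endloop
  endfacet
  facet normal -0.1737 0.9848 0.0000
    outer loop
      vertex 12.910 21.833 0.000
      vertex 5.500 20.526 10.000
      vertex 12.910 21.833 10.000
    endloop
  endfacet
  facet normal -0.7660 0.6428 0.0000
    outer loop
      vertex 5.500 20.526 0.000
      vertex 0.663 14.762 0.000
      vertex 0.663 14.762 10.000
    endloop
  endfacet
  facet normal -0.7660 0.6428 0.0000
    outer loop
      vertex 5.500 20.526 0.000
      vertex 0.663 14.762 10.000
      vertex 5.500 20.526 10.000
    endloop
  endfacet
  facet normal -1.0000 0.0000 0.0000
    outer loop
      vertex 0.663 14.762 0.000
      vertex 0.663 7.238 0.000
      vertex 0.663 7.238 10.000
    endloop
  endfacet
  facet normal -1.0000 0.0000 0.0000
    outer loop
      vertex 0.663 14.762 0.000
      vertex 0.663 7.238 10.000
      vertex 0.663 14.762 10.000
    endloop
  endfacet
  facet normal -0.7660 -0.6428 0.0000
    outer loop
      vertex 0.663 7.238 0.000
      vertex 5.500 1.474 0.000
      vertex 5.500 1.474 10.000
    endloop
  endfacet
  facet normal -0.7660 -0.6428 0.0000
    outer loop
      vertex 0.663 7.238 0.000
      vertex 5.500 1.474 10.000
      vertex 0.663 7.238 10.000
    endloop
  endfacet
  facet normal -0.1737 -0.9848 0.0000
    outer loop
      vertex 5.500 1.474 0.000
      vertex 12.910 0.167 0.000
      vertex 12.910 0.167 10.000
    endloop
  endfacet
  facet normal -0.1737 -0.9848 0.0000
    outer loop
      vertex 5.500 1.474 0.000
      vertex 12.910 0.167 10.000
      vertex 5.500 1.474 10.000
    endloop
  endfacet
  facet normal 0.5000 -0.8660 0.0000
    outer loop
      vertex 12.910 0.167 0.000
      vertex 19.426 3.929 0.000
      vertex 19.426 3.929 10.000
    endloop
  endfacet
  facet normal 0.5000 -0.8660 0.0000
    outer loop
      vertex 12.910 0.167 0.000
      vertex 19.426 3.929 10.000
      vertex 12.910 0.167 10.000
    endloop
  endfacet
  facet normal 0.9397 -0.3421 0.0000
    outer loop
      vertex 19.426 3.929 0.000
      vertex 22.000 11.000 0.000
      vertex 22.000 11.000 10.000
    endloop
  endfacet
  facet normal 0.9397 -0.3421 0.0000
    outer loop
      vertex 19.426 3.929 0.000
      vertex 22.000 11.000 10.000
      vertex 19.426 3.929 10.000
    endloop
  endfacet
endsolid part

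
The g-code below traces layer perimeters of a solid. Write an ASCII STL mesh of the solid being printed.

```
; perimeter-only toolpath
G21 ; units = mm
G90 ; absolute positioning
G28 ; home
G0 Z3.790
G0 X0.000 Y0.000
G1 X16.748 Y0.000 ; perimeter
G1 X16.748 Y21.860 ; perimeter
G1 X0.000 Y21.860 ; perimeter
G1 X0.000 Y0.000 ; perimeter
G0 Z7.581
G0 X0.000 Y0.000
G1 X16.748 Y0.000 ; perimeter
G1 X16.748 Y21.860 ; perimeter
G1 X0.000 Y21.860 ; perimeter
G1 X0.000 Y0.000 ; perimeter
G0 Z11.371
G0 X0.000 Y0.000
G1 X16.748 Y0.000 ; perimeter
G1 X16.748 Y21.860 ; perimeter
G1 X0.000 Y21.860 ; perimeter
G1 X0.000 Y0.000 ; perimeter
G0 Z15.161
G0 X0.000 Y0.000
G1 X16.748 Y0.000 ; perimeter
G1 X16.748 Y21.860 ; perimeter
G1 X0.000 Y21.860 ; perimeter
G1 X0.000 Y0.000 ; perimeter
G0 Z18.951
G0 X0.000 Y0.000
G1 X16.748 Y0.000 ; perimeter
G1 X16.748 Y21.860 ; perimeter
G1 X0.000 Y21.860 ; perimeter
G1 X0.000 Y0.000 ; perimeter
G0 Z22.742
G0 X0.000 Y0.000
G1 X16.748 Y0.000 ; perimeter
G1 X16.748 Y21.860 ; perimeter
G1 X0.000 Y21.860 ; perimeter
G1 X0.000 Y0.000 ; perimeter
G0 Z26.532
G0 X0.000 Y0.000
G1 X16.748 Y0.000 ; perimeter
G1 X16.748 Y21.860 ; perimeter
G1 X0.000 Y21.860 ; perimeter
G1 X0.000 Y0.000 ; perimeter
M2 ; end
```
solid part
  facet normal 0.0000 0.0000 -1.0000
    outer loop
      vertex 16.748 21.860 0.000
      vertex 16.748 0.000 0.000
      vertex 0.000 0.000 0.000
    endloop
  endfacet
  facet normal 0.0000 0.0000 -1.0000
    outer loop
      vertex 0.000 21.860 0.000
      vertex 16.748 21.860 0.000
      vertex 0.000 0.000 0.000
    endloop
  endfacet
  facet normal 0.0000 0.0000 1.0000
    outer loop
      vertex 0.000 0.000 26.532
      vertex 16.748 0.000 26.532
      vertex 16.748 21.860 26.532
    endloop
  endfacet
  facet normal 0.0000 0.0000 1.0000
    outer loop
      vertex 0.000 0.000 26.532
      vertex 16.748 21.860 26.532
      vertex 0.000 21.860 26.532
    endloop
  endfacet
  facet normal 0.0000 -1.0000 0.0000
    outer loop
      vertex 0.000 0.000 0.000
      vertex 16.748 0.000 0.000
      vertex 16.748 0.000 26.532
    endloop
  endfacet
  facet normal 0.0000 -1.0000 0.0000
    outer loop
      vertex 0.000 0.000 0.000
      vertex 16.748 0.000 26.532
      vertex 0.000 0.000 26.532
    endloop
  endfacet
  facet normal 0.0000 1.0000 0.0000
    outer loop
      vertex 16.748 21.860 26.532
      vertex 16.748 21.860 0.000
      vertex 0.000 21.860 0.000
    endloop
  endfacet
  facet normal 0.0000 1.0000 0.0000
    outer loop
      vertex 0.000 21.860 26.532
      vertex 16.748 21.860 26.532
      vertex 0.000 21.860 0.000
    endloop
  endfacet
  facet normal -1.0000 0.0000 0.0000
    outer loop
      vertex 0.000 21.860 26.532
      vertex 0.000 21.860 0.000
      vertex 0.000 0.000 0.000
    endloop
  endfacet
  facet normal -1.0000 0.0000 0.0000
    outer loop
      vertex 0.000 0.000 26.532
      vertex 0.000 21.860 26.532
      vertex 0.000 0.000 0.000
    endloop
  endfacet
  facet normal 1.0000 0.0000 0.0000
    outer loop
      vertex 16.748 0.000 0.000
      vertex 16.748 21.860 0.000
      vertex 16.748 21.860 26.532
    endloop
  endfacet
  facet normal 1.0000 0.0000 0.0000
    outer loop
      vertex 16.748 0.000 0.000
      vertex 16.748 21.860 26.532
      vertex 16.748 0.000 26.532
    endloop
  endfacet
endsolid part

The G0 Z moves step by Δz≈3.790 mm. Every layer's G1 loop is the same polygon, so the solid is a straight extrusion of it from z=0 to z≈26.5. Closing with flat bottom and top caps and triangulating gives 12 facets — a rectangular box, roughly 16.7 × 21.9 mm footprint and 26.5 mm tall.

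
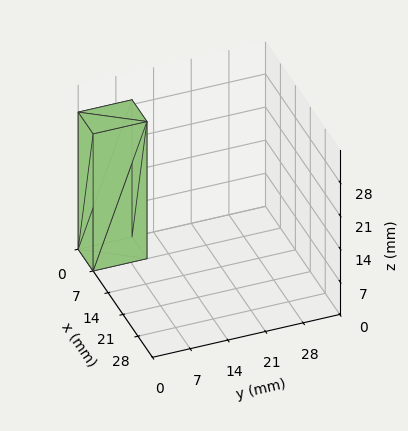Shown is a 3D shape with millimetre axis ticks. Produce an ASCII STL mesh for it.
Reading the render: the shape is a rectangular box, roughly 7 × 10 mm footprint and 29 mm tall (dimensions read to the nearest mm from the axis ticks). For the STL, each face is triangulated and given an outward normal.

solid part
  facet normal 0.0000 0.0000 -1.0000
    outer loop
      vertex 7.00 10.00 0.00
      vertex 7.00 0.00 0.00
      vertex 0.00 0.00 0.00
    endloop
  endfacet
  facet normal 0.0000 0.0000 -1.0000
    outer loop
      vertex 0.00 10.00 0.00
      vertex 7.00 10.00 0.00
      vertex 0.00 0.00 0.00
    endloop
  endfacet
  facet normal 0.0000 0.0000 1.0000
    outer loop
      vertex 0.00 0.00 29.00
      vertex 7.00 0.00 29.00
      vertex 7.00 10.00 29.00
    endloop
  endfacet
  facet normal 0.0000 0.0000 1.0000
    outer loop
      vertex 0.00 0.00 29.00
      vertex 7.00 10.00 29.00
      vertex 0.00 10.00 29.00
    endloop
  endfacet
  facet normal 0.0000 -1.0000 0.0000
    outer loop
      vertex 0.00 0.00 0.00
      vertex 7.00 0.00 0.00
      vertex 7.00 0.00 29.00
    endloop
  endfacet
  facet normal 0.0000 -1.0000 0.0000
    outer loop
      vertex 0.00 0.00 0.00
      vertex 7.00 0.00 29.00
      vertex 0.00 0.00 29.00
    endloop
  endfacet
  facet normal 0.0000 1.0000 0.0000
    outer loop
      vertex 7.00 10.00 29.00
      vertex 7.00 10.00 0.00
      vertex 0.00 10.00 0.00
    endloop
  endfacet
  facet normal 0.0000 1.0000 0.0000
    outer loop
      vertex 0.00 10.00 29.00
      vertex 7.00 10.00 29.00
      vertex 0.00 10.00 0.00
    endloop
  endfacet
  facet normal -1.0000 0.0000 0.0000
    outer loop
      vertex 0.00 10.00 29.00
      vertex 0.00 10.00 0.00
      vertex 0.00 0.00 0.00
    endloop
  endfacet
  facet normal -1.0000 0.0000 0.0000
    outer loop
      vertex 0.00 0.00 29.00
      vertex 0.00 10.00 29.00
      vertex 0.00 0.00 0.00
    endloop
  endfacet
  facet normal 1.0000 0.0000 0.0000
    outer loop
      vertex 7.00 0.00 0.00
      vertex 7.00 10.00 0.00
      vertex 7.00 10.00 29.00
    endloop
  endfacet
  facet normal 1.0000 0.0000 0.0000
    outer loop
      vertex 7.00 0.00 0.00
      vertex 7.00 10.00 29.00
      vertex 7.00 0.00 29.00
    endloop
  endfacet
endsolid part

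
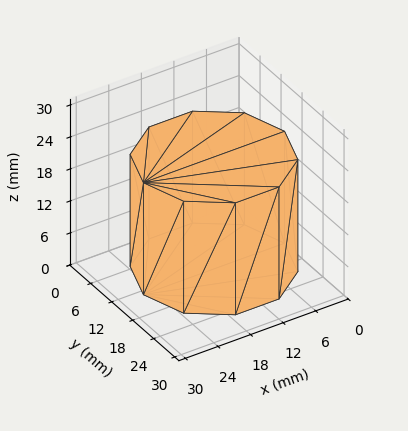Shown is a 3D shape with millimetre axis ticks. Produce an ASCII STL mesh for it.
Reading the render: the shape is a regular 10-sided prism (a cylinder approximated with 10 flat sides), circumscribed radius ≈ 13 mm, height ≈ 21 mm (dimensions read to the nearest mm from the axis ticks). For the STL, each face is triangulated and given an outward normal.

solid part
  facet normal 0.0000 0.0000 -1.0000
    outer loop
      vertex 17.017 25.364 0.000
      vertex 23.517 20.641 0.000
      vertex 26.000 13.000 0.000
    endloop
  endfacet
  facet normal 0.0000 0.0000 -1.0000
    outer loop
      vertex 8.983 25.364 0.000
      vertex 17.017 25.364 0.000
      vertex 26.000 13.000 0.000
    endloop
  endfacet
  facet normal 0.0000 0.0000 -1.0000
    outer loop
      vertex 2.483 20.641 0.000
      vertex 8.983 25.364 0.000
      vertex 26.000 13.000 0.000
    endloop
  endfacet
  facet normal 0.0000 0.0000 -1.0000
    outer loop
      vertex 0.000 13.000 0.000
      vertex 2.483 20.641 0.000
      vertex 26.000 13.000 0.000
    endloop
  endfacet
  facet normal 0.0000 0.0000 -1.0000
    outer loop
      vertex 2.483 5.359 0.000
      vertex 0.000 13.000 0.000
      vertex 26.000 13.000 0.000
    endloop
  endfacet
  facet normal 0.0000 0.0000 -1.0000
    outer loop
      vertex 8.983 0.636 0.000
      vertex 2.483 5.359 0.000
      vertex 26.000 13.000 0.000
    endloop
  endfacet
  facet normal 0.0000 0.0000 -1.0000
    outer loop
      vertex 17.017 0.636 0.000
      vertex 8.983 0.636 0.000
      vertex 26.000 13.000 0.000
    endloop
  endfacet
  facet normal 0.0000 0.0000 -1.0000
    outer loop
      vertex 23.517 5.359 0.000
      vertex 17.017 0.636 0.000
      vertex 26.000 13.000 0.000
    endloop
  endfacet
  facet normal 0.0000 0.0000 1.0000
    outer loop
      vertex 26.000 13.000 21.000
      vertex 23.517 20.641 21.000
      vertex 17.017 25.364 21.000
    endloop
  endfacet
  facet normal 0.0000 0.0000 1.0000
    outer loop
      vertex 26.000 13.000 21.000
      vertex 17.017 25.364 21.000
      vertex 8.983 25.364 21.000
    endloop
  endfacet
  facet normal 0.0000 0.0000 1.0000
    outer loop
      vertex 26.000 13.000 21.000
      vertex 8.983 25.364 21.000
      vertex 2.483 20.641 21.000
    endloop
  endfacet
  facet normal 0.0000 0.0000 1.0000
    outer loop
      vertex 26.000 13.000 21.000
      vertex 2.483 20.641 21.000
      vertex 0.000 13.000 21.000
    endloop
  endfacet
  facet normal 0.0000 0.0000 1.0000
    outer loop
      vertex 26.000 13.000 21.000
      vertex 0.000 13.000 21.000
      vertex 2.483 5.359 21.000
    endloop
  endfacet
  facet normal 0.0000 0.0000 1.0000
    outer loop
      vertex 26.000 13.000 21.000
      vertex 2.483 5.359 21.000
      vertex 8.983 0.636 21.000
    endloop
  endfacet
  facet normal 0.0000 0.0000 1.0000
    outer loop
      vertex 26.000 13.000 21.000
      vertex 8.983 0.636 21.000
      vertex 17.017 0.636 21.000
    endloop
  endfacet
  facet normal 0.0000 0.0000 1.0000
    outer loop
      vertex 26.000 13.000 21.000
      vertex 17.017 0.636 21.000
      vertex 23.517 5.359 21.000
    endloop
  endfacet
  facet normal 0.9510 0.3090 0.0000
    outer loop
      vertex 26.000 13.000 0.000
      vertex 23.517 20.641 0.000
      vertex 23.517 20.641 21.000
    endloop
  endfacet
  facet normal 0.9510 0.3090 0.0000
    outer loop
      vertex 26.000 13.000 0.000
      vertex 23.517 20.641 21.000
      vertex 26.000 13.000 21.000
    endloop
  endfacet
  facet normal 0.5878 0.8090 0.0000
    outer loop
      vertex 23.517 20.641 0.000
      vertex 17.017 25.364 0.000
      vertex 17.017 25.364 21.000
    endloop
  endfacet
  facet normal 0.5878 0.8090 0.0000
    outer loop
      vertex 23.517 20.641 0.000
      vertex 17.017 25.364 21.000
      vertex 23.517 20.641 21.000
    endloop
  endfacet
  facet normal 0.0000 1.0000 0.0000
    outer loop
      vertex 17.017 25.364 0.000
      vertex 8.983 25.364 0.000
      vertex 8.983 25.364 21.000
    endloop
  endfacet
  facet normal 0.0000 1.0000 0.0000
    outer loop
      vertex 17.017 25.364 0.000
      vertex 8.983 25.364 21.000
      vertex 17.017 25.364 21.000
    endloop
  endfacet
  facet normal -0.5878 0.8090 0.0000
    outer loop
      vertex 8.983 25.364 0.000
      vertex 2.483 20.641 0.000
      vertex 2.483 20.641 21.000
    endloop
  endfacet
  facet normal -0.5878 0.8090 0.0000
    outer loop
      vertex 8.983 25.364 0.000
      vertex 2.483 20.641 21.000
      vertex 8.983 25.364 21.000
    endloop
  endfacet
  facet normal -0.9510 0.3090 0.0000
    outer loop
      vertex 2.483 20.641 0.000
      vertex 0.000 13.000 0.000
      vertex 0.000 13.000 21.000
    endloop
  endfacet
  facet normal -0.9510 0.3090 0.0000
    outer loop
      vertex 2.483 20.641 0.000
      vertex 0.000 13.000 21.000
      vertex 2.483 20.641 21.000
    endloop
  endfacet
  facet normal -0.9510 -0.3090 0.0000
    outer loop
      vertex 0.000 13.000 0.000
      vertex 2.483 5.359 0.000
      vertex 2.483 5.359 21.000
    endloop
  endfacet
  facet normal -0.9510 -0.3090 0.0000
    outer loop
      vertex 0.000 13.000 0.000
      vertex 2.483 5.359 21.000
      vertex 0.000 13.000 21.000
    endloop
  endfacet
  facet normal -0.5878 -0.8090 0.0000
    outer loop
      vertex 2.483 5.359 0.000
      vertex 8.983 0.636 0.000
      vertex 8.983 0.636 21.000
    endloop
  endfacet
  facet normal -0.5878 -0.8090 0.0000
    outer loop
      vertex 2.483 5.359 0.000
      vertex 8.983 0.636 21.000
      vertex 2.483 5.359 21.000
    endloop
  endfacet
  facet normal 0.0000 -1.0000 0.0000
    outer loop
      vertex 8.983 0.636 0.000
      vertex 17.017 0.636 0.000
      vertex 17.017 0.636 21.000
    endloop
  endfacet
  facet normal 0.0000 -1.0000 0.0000
    outer loop
      vertex 8.983 0.636 0.000
      vertex 17.017 0.636 21.000
      vertex 8.983 0.636 21.000
    endloop
  endfacet
  facet normal 0.5878 -0.8090 0.0000
    outer loop
      vertex 17.017 0.636 0.000
      vertex 23.517 5.359 0.000
      vertex 23.517 5.359 21.000
    endloop
  endfacet
  facet normal 0.5878 -0.8090 0.0000
    outer loop
      vertex 17.017 0.636 0.000
      vertex 23.517 5.359 21.000
      vertex 17.017 0.636 21.000
    endloop
  endfacet
  facet normal 0.9510 -0.3090 0.0000
    outer loop
      vertex 23.517 5.359 0.000
      vertex 26.000 13.000 0.000
      vertex 26.000 13.000 21.000
    endloop
  endfacet
  facet normal 0.9510 -0.3090 0.0000
    outer loop
      vertex 23.517 5.359 0.000
      vertex 26.000 13.000 21.000
      vertex 23.517 5.359 21.000
    endloop
  endfacet
endsolid part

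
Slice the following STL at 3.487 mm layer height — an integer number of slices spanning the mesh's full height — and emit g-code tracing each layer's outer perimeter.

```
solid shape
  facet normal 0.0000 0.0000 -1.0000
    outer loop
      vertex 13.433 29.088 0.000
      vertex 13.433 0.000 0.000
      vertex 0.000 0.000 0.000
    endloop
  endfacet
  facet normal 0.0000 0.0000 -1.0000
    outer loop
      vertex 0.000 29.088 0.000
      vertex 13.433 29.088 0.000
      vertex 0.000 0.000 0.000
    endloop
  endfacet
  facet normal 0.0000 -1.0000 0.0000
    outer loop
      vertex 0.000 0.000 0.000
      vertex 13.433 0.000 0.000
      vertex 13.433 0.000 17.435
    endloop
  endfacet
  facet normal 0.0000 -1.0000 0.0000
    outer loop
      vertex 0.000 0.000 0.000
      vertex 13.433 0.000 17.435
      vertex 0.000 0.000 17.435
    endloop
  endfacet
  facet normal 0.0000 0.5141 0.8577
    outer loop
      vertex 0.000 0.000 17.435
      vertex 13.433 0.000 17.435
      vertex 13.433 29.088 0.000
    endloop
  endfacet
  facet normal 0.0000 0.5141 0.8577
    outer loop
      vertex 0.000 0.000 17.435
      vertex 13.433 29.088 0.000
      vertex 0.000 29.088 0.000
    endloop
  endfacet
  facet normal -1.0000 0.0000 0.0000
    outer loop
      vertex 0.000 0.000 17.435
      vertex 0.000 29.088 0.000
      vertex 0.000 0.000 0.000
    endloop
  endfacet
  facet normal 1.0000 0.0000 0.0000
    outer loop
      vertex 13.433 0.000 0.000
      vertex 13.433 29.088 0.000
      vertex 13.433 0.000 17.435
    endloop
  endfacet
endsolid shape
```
; perimeter-only toolpath
G21 ; units = mm
G90 ; absolute positioning
G28 ; home
; layer 1
G0 Z3.487
G0 X0.000 Y0.000
G1 X13.433 Y0.000
G1 X13.433 Y23.270
G1 X0.000 Y23.270
G1 X0.000 Y0.000
; layer 2
G0 Z6.974
G0 X0.000 Y0.000
G1 X13.433 Y0.000
G1 X13.433 Y17.453
G1 X0.000 Y17.453
G1 X0.000 Y0.000
; layer 3
G0 Z10.461
G0 X0.000 Y0.000
G1 X13.433 Y0.000
G1 X13.433 Y11.635
G1 X0.000 Y11.635
G1 X0.000 Y0.000
; layer 4
G0 Z13.948
G0 X0.000 Y0.000
G1 X13.433 Y0.000
G1 X13.433 Y5.818
G1 X0.000 Y5.818
G1 X0.000 Y0.000
M2 ; end

The solid is a wedge (ramp): 13.4 × 29.1 mm base, rising to 17.4 mm along the y=0 edge and sloping linearly to z=0 at y=29.1. Slicing at Δz = 3.487 mm — 5 equal slices spanning the solid's height, so layer i sits at z = i·h/5 — gives 4 non-empty perimeters. Each is a 4-segment closed polygon; G0 lifts to the layer z and rapids to the start vertex, then G1 traces the edges. The cross-section shrinks linearly with z (the slice at the apex is degenerate and omitted).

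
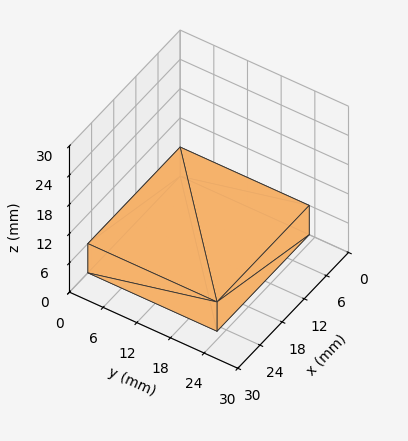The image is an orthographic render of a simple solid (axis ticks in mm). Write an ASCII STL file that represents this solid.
Reading the render: the shape is a rectangular box, roughly 25 × 23 mm footprint and 6 mm tall (dimensions read to the nearest mm from the axis ticks). For the STL, each face is triangulated and given an outward normal.

solid part
  facet normal 0.0000 0.0000 -1.0000
    outer loop
      vertex 25.00 23.00 0.00
      vertex 25.00 0.00 0.00
      vertex 0.00 0.00 0.00
    endloop
  endfacet
  facet normal 0.0000 0.0000 -1.0000
    outer loop
      vertex 0.00 23.00 0.00
      vertex 25.00 23.00 0.00
      vertex 0.00 0.00 0.00
    endloop
  endfacet
  facet normal 0.0000 0.0000 1.0000
    outer loop
      vertex 0.00 0.00 6.00
      vertex 25.00 0.00 6.00
      vertex 25.00 23.00 6.00
    endloop
  endfacet
  facet normal 0.0000 0.0000 1.0000
    outer loop
      vertex 0.00 0.00 6.00
      vertex 25.00 23.00 6.00
      vertex 0.00 23.00 6.00
    endloop
  endfacet
  facet normal 0.0000 -1.0000 0.0000
    outer loop
      vertex 0.00 0.00 0.00
      vertex 25.00 0.00 0.00
      vertex 25.00 0.00 6.00
    endloop
  endfacet
  facet normal 0.0000 -1.0000 0.0000
    outer loop
      vertex 0.00 0.00 0.00
      vertex 25.00 0.00 6.00
      vertex 0.00 0.00 6.00
    endloop
  endfacet
  facet normal 0.0000 1.0000 0.0000
    outer loop
      vertex 25.00 23.00 6.00
      vertex 25.00 23.00 0.00
      vertex 0.00 23.00 0.00
    endloop
  endfacet
  facet normal 0.0000 1.0000 0.0000
    outer loop
      vertex 0.00 23.00 6.00
      vertex 25.00 23.00 6.00
      vertex 0.00 23.00 0.00
    endloop
  endfacet
  facet normal -1.0000 0.0000 0.0000
    outer loop
      vertex 0.00 23.00 6.00
      vertex 0.00 23.00 0.00
      vertex 0.00 0.00 0.00
    endloop
  endfacet
  facet normal -1.0000 0.0000 0.0000
    outer loop
      vertex 0.00 0.00 6.00
      vertex 0.00 23.00 6.00
      vertex 0.00 0.00 0.00
    endloop
  endfacet
  facet normal 1.0000 0.0000 0.0000
    outer loop
      vertex 25.00 0.00 0.00
      vertex 25.00 23.00 0.00
      vertex 25.00 23.00 6.00
    endloop
  endfacet
  facet normal 1.0000 0.0000 0.0000
    outer loop
      vertex 25.00 0.00 0.00
      vertex 25.00 23.00 6.00
      vertex 25.00 0.00 6.00
    endloop
  endfacet
endsolid part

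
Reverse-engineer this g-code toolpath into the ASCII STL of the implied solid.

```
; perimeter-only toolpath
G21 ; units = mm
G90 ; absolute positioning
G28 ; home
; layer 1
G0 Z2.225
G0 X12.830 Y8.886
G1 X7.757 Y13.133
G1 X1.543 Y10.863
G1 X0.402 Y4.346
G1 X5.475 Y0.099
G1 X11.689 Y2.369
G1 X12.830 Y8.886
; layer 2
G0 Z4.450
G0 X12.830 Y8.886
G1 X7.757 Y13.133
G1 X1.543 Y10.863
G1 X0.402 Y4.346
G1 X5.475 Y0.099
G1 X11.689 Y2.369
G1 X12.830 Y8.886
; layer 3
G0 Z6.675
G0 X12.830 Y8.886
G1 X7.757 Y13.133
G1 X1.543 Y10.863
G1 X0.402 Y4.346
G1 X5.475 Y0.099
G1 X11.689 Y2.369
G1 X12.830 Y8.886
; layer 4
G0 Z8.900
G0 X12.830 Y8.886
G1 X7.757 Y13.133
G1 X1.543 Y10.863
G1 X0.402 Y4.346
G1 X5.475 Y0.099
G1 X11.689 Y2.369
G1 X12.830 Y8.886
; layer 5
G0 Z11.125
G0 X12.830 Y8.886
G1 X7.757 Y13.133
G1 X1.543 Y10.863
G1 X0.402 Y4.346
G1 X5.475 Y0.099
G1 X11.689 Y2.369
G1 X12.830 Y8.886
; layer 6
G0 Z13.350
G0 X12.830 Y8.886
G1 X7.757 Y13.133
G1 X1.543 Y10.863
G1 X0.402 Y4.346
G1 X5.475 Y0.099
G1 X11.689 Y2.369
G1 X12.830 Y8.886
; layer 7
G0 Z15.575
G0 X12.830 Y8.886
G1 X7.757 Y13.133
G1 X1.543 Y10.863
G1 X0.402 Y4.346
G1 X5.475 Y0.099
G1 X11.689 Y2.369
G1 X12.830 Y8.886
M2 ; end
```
solid part
  facet normal 0.0000 0.0000 -1.0000
    outer loop
      vertex 1.543 10.863 0.000
      vertex 7.757 13.133 0.000
      vertex 12.830 8.886 0.000
    endloop
  endfacet
  facet normal 0.0000 0.0000 -1.0000
    outer loop
      vertex 0.402 4.346 0.000
      vertex 1.543 10.863 0.000
      vertex 12.830 8.886 0.000
    endloop
  endfacet
  facet normal 0.0000 0.0000 -1.0000
    outer loop
      vertex 5.475 0.099 0.000
      vertex 0.402 4.346 0.000
      vertex 12.830 8.886 0.000
    endloop
  endfacet
  facet normal 0.0000 0.0000 -1.0000
    outer loop
      vertex 11.689 2.369 0.000
      vertex 5.475 0.099 0.000
      vertex 12.830 8.886 0.000
    endloop
  endfacet
  facet normal 0.0000 0.0000 1.0000
    outer loop
      vertex 12.830 8.886 15.575
      vertex 7.757 13.133 15.575
      vertex 1.543 10.863 15.575
    endloop
  endfacet
  facet normal 0.0000 0.0000 1.0000
    outer loop
      vertex 12.830 8.886 15.575
      vertex 1.543 10.863 15.575
      vertex 0.402 4.346 15.575
    endloop
  endfacet
  facet normal 0.0000 0.0000 1.0000
    outer loop
      vertex 12.830 8.886 15.575
      vertex 0.402 4.346 15.575
      vertex 5.475 0.099 15.575
    endloop
  endfacet
  facet normal 0.0000 0.0000 1.0000
    outer loop
      vertex 12.830 8.886 15.575
      vertex 5.475 0.099 15.575
      vertex 11.689 2.369 15.575
    endloop
  endfacet
  facet normal 0.6419 0.7668 0.0000
    outer loop
      vertex 12.830 8.886 0.000
      vertex 7.757 13.133 0.000
      vertex 7.757 13.133 15.575
    endloop
  endfacet
  facet normal 0.6419 0.7668 0.0000
    outer loop
      vertex 12.830 8.886 0.000
      vertex 7.757 13.133 15.575
      vertex 12.830 8.886 15.575
    endloop
  endfacet
  facet normal -0.3431 0.9393 0.0000
    outer loop
      vertex 7.757 13.133 0.000
      vertex 1.543 10.863 0.000
      vertex 1.543 10.863 15.575
    endloop
  endfacet
  facet normal -0.3431 0.9393 0.0000
    outer loop
      vertex 7.757 13.133 0.000
      vertex 1.543 10.863 15.575
      vertex 7.757 13.133 15.575
    endloop
  endfacet
  facet normal -0.9850 0.1725 0.0000
    outer loop
      vertex 1.543 10.863 0.000
      vertex 0.402 4.346 0.000
      vertex 0.402 4.346 15.575
    endloop
  endfacet
  facet normal -0.9850 0.1725 0.0000
    outer loop
      vertex 1.543 10.863 0.000
      vertex 0.402 4.346 15.575
      vertex 1.543 10.863 15.575
    endloop
  endfacet
  facet normal -0.6419 -0.7668 0.0000
    outer loop
      vertex 0.402 4.346 0.000
      vertex 5.475 0.099 0.000
      vertex 5.475 0.099 15.575
    endloop
  endfacet
  facet normal -0.6419 -0.7668 0.0000
    outer loop
      vertex 0.402 4.346 0.000
      vertex 5.475 0.099 15.575
      vertex 0.402 4.346 15.575
    endloop
  endfacet
  facet normal 0.3431 -0.9393 0.0000
    outer loop
      vertex 5.475 0.099 0.000
      vertex 11.689 2.369 0.000
      vertex 11.689 2.369 15.575
    endloop
  endfacet
  facet normal 0.3431 -0.9393 0.0000
    outer loop
      vertex 5.475 0.099 0.000
      vertex 11.689 2.369 15.575
      vertex 5.475 0.099 15.575
    endloop
  endfacet
  facet normal 0.9850 -0.1725 0.0000
    outer loop
      vertex 11.689 2.369 0.000
      vertex 12.830 8.886 0.000
      vertex 12.830 8.886 15.575
    endloop
  endfacet
  facet normal 0.9850 -0.1725 0.0000
    outer loop
      vertex 11.689 2.369 0.000
      vertex 12.830 8.886 15.575
      vertex 11.689 2.369 15.575
    endloop
  endfacet
endsolid part

The G0 Z moves step by Δz≈2.225 mm. Every layer's G1 loop is the same polygon, so the solid is a straight extrusion of it from z=0 to z≈15.6. Closing with flat bottom and top caps and triangulating gives 20 facets — a regular 6-sided prism (a cylinder approximated with 6 flat sides), circumscribed radius ≈ 6.62 mm, height ≈ 15.6 mm.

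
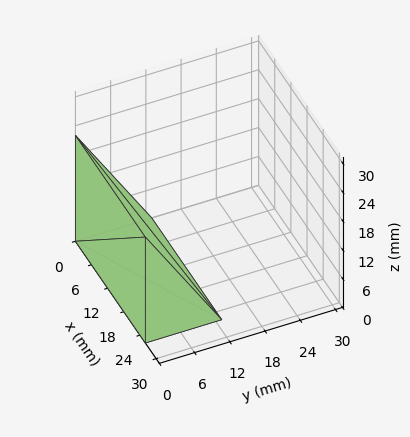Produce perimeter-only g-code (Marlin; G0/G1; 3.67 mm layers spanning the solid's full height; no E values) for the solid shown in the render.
Reading the render: the shape is a wedge (ramp): 26 × 13 mm base, rising to 22 mm along the y=0 edge and sloping linearly to z=0 at y=13 (dimensions read to the nearest mm from the axis ticks). For the g-code, the solid's height is divided into equal slices at the stated Δz and each level perimeter traced with G1 moves after a G0 lift.

; perimeter-only toolpath
G21 ; units = mm
G90 ; absolute positioning
G28 ; home
; layer 1
G0 Z3.67
G0 X0.00 Y0.00
G1 X26.00 Y0.00
G1 X26.00 Y10.83
G1 X0.00 Y10.83
G1 X0.00 Y0.00
; layer 2
G0 Z7.33
G0 X0.00 Y0.00
G1 X26.00 Y0.00
G1 X26.00 Y8.67
G1 X0.00 Y8.67
G1 X0.00 Y0.00
; layer 3
G0 Z11.00
G0 X0.00 Y0.00
G1 X26.00 Y0.00
G1 X26.00 Y6.50
G1 X0.00 Y6.50
G1 X0.00 Y0.00
; layer 4
G0 Z14.67
G0 X0.00 Y0.00
G1 X26.00 Y0.00
G1 X26.00 Y4.33
G1 X0.00 Y4.33
G1 X0.00 Y0.00
; layer 5
G0 Z18.33
G0 X0.00 Y0.00
G1 X26.00 Y0.00
G1 X26.00 Y2.17
G1 X0.00 Y2.17
G1 X0.00 Y0.00
M2 ; end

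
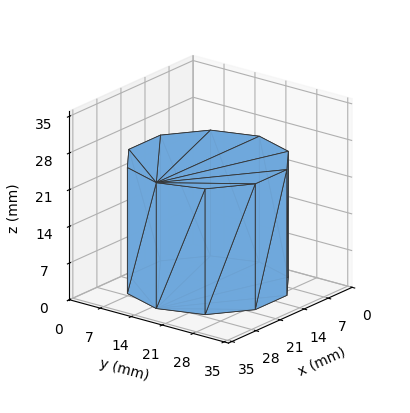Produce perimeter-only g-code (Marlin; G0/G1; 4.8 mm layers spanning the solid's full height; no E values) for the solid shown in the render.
Reading the render: the shape is a regular 10-sided prism (a cylinder approximated with 10 flat sides), circumscribed radius ≈ 15 mm, height ≈ 24 mm (dimensions read to the nearest mm from the axis ticks). For the g-code, the solid's height is divided into equal slices at the stated Δz and each level perimeter traced with G1 moves after a G0 lift.

; perimeter-only toolpath
G21 ; units = mm
G90 ; absolute positioning
G28 ; home
; layer 1
G0 Z4.8
G0 X30.0 Y15.0
G1 X27.1 Y23.8
G1 X19.6 Y29.3
G1 X10.4 Y29.3
G1 X2.9 Y23.8
G1 X0.0 Y15.0
G1 X2.9 Y6.2
G1 X10.4 Y0.7
G1 X19.6 Y0.7
G1 X27.1 Y6.2
G1 X30.0 Y15.0
; layer 2
G0 Z9.6
G0 X30.0 Y15.0
G1 X27.1 Y23.8
G1 X19.6 Y29.3
G1 X10.4 Y29.3
G1 X2.9 Y23.8
G1 X0.0 Y15.0
G1 X2.9 Y6.2
G1 X10.4 Y0.7
G1 X19.6 Y0.7
G1 X27.1 Y6.2
G1 X30.0 Y15.0
; layer 3
G0 Z14.4
G0 X30.0 Y15.0
G1 X27.1 Y23.8
G1 X19.6 Y29.3
G1 X10.4 Y29.3
G1 X2.9 Y23.8
G1 X0.0 Y15.0
G1 X2.9 Y6.2
G1 X10.4 Y0.7
G1 X19.6 Y0.7
G1 X27.1 Y6.2
G1 X30.0 Y15.0
; layer 4
G0 Z19.2
G0 X30.0 Y15.0
G1 X27.1 Y23.8
G1 X19.6 Y29.3
G1 X10.4 Y29.3
G1 X2.9 Y23.8
G1 X0.0 Y15.0
G1 X2.9 Y6.2
G1 X10.4 Y0.7
G1 X19.6 Y0.7
G1 X27.1 Y6.2
G1 X30.0 Y15.0
; layer 5
G0 Z24.0
G0 X30.0 Y15.0
G1 X27.1 Y23.8
G1 X19.6 Y29.3
G1 X10.4 Y29.3
G1 X2.9 Y23.8
G1 X0.0 Y15.0
G1 X2.9 Y6.2
G1 X10.4 Y0.7
G1 X19.6 Y0.7
G1 X27.1 Y6.2
G1 X30.0 Y15.0
M2 ; end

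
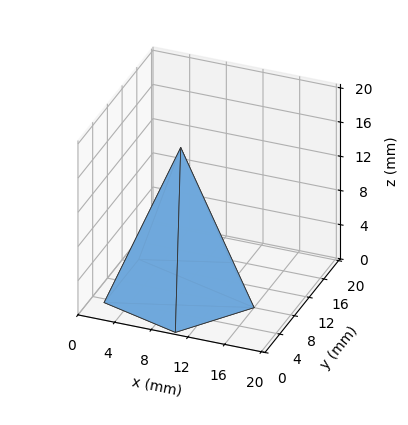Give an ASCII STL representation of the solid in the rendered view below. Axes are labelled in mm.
Reading the render: the shape is a regular 5-sided pyramid, base circumscribed radius ≈ 8 mm, apex at z ≈ 17 mm (dimensions read to the nearest mm from the axis ticks). For the STL, each face is triangulated and given an outward normal.

solid part
  facet normal 0.0000 0.0000 -1.0000
    outer loop
      vertex 1.53 12.70 0.00
      vertex 10.47 15.61 0.00
      vertex 16.00 8.00 0.00
    endloop
  endfacet
  facet normal 0.0000 0.0000 -1.0000
    outer loop
      vertex 1.53 3.30 0.00
      vertex 1.53 12.70 0.00
      vertex 16.00 8.00 0.00
    endloop
  endfacet
  facet normal 0.0000 0.0000 -1.0000
    outer loop
      vertex 10.47 0.39 0.00
      vertex 1.53 3.30 0.00
      vertex 16.00 8.00 0.00
    endloop
  endfacet
  facet normal 0.7560 0.5494 0.3558
    outer loop
      vertex 16.00 8.00 0.00
      vertex 10.47 15.61 0.00
      vertex 8.00 8.00 17.00
    endloop
  endfacet
  facet normal -0.2893 0.8887 0.3558
    outer loop
      vertex 10.47 15.61 0.00
      vertex 1.53 12.70 0.00
      vertex 8.00 8.00 17.00
    endloop
  endfacet
  facet normal -0.9346 0.0000 0.3557
    outer loop
      vertex 1.53 12.70 0.00
      vertex 1.53 3.30 0.00
      vertex 8.00 8.00 17.00
    endloop
  endfacet
  facet normal -0.2893 -0.8887 0.3558
    outer loop
      vertex 1.53 3.30 0.00
      vertex 10.47 0.39 0.00
      vertex 8.00 8.00 17.00
    endloop
  endfacet
  facet normal 0.7560 -0.5494 0.3558
    outer loop
      vertex 10.47 0.39 0.00
      vertex 16.00 8.00 0.00
      vertex 8.00 8.00 17.00
    endloop
  endfacet
endsolid part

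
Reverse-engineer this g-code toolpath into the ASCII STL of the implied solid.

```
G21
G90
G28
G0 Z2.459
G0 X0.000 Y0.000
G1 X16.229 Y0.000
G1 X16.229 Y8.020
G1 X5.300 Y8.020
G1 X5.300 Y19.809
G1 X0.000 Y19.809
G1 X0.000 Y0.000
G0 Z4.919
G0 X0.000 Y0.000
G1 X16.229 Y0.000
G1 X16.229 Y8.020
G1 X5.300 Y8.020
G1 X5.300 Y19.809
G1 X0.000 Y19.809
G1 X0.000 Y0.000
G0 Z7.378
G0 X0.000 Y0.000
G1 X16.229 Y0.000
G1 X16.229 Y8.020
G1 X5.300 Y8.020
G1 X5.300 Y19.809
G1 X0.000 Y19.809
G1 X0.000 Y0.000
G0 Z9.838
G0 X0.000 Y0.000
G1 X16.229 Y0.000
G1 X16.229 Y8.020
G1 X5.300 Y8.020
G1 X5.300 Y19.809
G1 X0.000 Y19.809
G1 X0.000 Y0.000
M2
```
solid part
  facet normal 0.0000 0.0000 -1.0000
    outer loop
      vertex 16.229 8.020 0.000
      vertex 16.229 0.000 0.000
      vertex 0.000 0.000 0.000
    endloop
  endfacet
  facet normal 0.0000 0.0000 -1.0000
    outer loop
      vertex 5.300 8.020 0.000
      vertex 16.229 8.020 0.000
      vertex 0.000 0.000 0.000
    endloop
  endfacet
  facet normal 0.0000 0.0000 -1.0000
    outer loop
      vertex 5.300 19.809 0.000
      vertex 5.300 8.020 0.000
      vertex 0.000 0.000 0.000
    endloop
  endfacet
  facet normal 0.0000 0.0000 -1.0000
    outer loop
      vertex 0.000 19.809 0.000
      vertex 5.300 19.809 0.000
      vertex 0.000 0.000 0.000
    endloop
  endfacet
  facet normal 0.0000 0.0000 1.0000
    outer loop
      vertex 0.000 0.000 9.838
      vertex 16.229 0.000 9.838
      vertex 16.229 8.020 9.838
    endloop
  endfacet
  facet normal 0.0000 0.0000 1.0000
    outer loop
      vertex 0.000 0.000 9.838
      vertex 16.229 8.020 9.838
      vertex 5.300 8.020 9.838
    endloop
  endfacet
  facet normal 0.0000 0.0000 1.0000
    outer loop
      vertex 0.000 0.000 9.838
      vertex 5.300 8.020 9.838
      vertex 5.300 19.809 9.838
    endloop
  endfacet
  facet normal 0.0000 0.0000 1.0000
    outer loop
      vertex 0.000 0.000 9.838
      vertex 5.300 19.809 9.838
      vertex 0.000 19.809 9.838
    endloop
  endfacet
  facet normal 0.0000 -1.0000 0.0000
    outer loop
      vertex 0.000 0.000 0.000
      vertex 16.229 0.000 0.000
      vertex 16.229 0.000 9.838
    endloop
  endfacet
  facet normal 0.0000 -1.0000 0.0000
    outer loop
      vertex 0.000 0.000 0.000
      vertex 16.229 0.000 9.838
      vertex 0.000 0.000 9.838
    endloop
  endfacet
  facet normal 1.0000 0.0000 0.0000
    outer loop
      vertex 16.229 0.000 0.000
      vertex 16.229 8.020 0.000
      vertex 16.229 8.020 9.838
    endloop
  endfacet
  facet normal 1.0000 0.0000 0.0000
    outer loop
      vertex 16.229 0.000 0.000
      vertex 16.229 8.020 9.838
      vertex 16.229 0.000 9.838
    endloop
  endfacet
  facet normal 0.0000 1.0000 0.0000
    outer loop
      vertex 16.229 8.020 0.000
      vertex 5.300 8.020 0.000
      vertex 5.300 8.020 9.838
    endloop
  endfacet
  facet normal 0.0000 1.0000 0.0000
    outer loop
      vertex 16.229 8.020 0.000
      vertex 5.300 8.020 9.838
      vertex 16.229 8.020 9.838
    endloop
  endfacet
  facet normal 1.0000 0.0000 0.0000
    outer loop
      vertex 5.300 8.020 0.000
      vertex 5.300 19.809 0.000
      vertex 5.300 19.809 9.838
    endloop
  endfacet
  facet normal 1.0000 0.0000 0.0000
    outer loop
      vertex 5.300 8.020 0.000
      vertex 5.300 19.809 9.838
      vertex 5.300 8.020 9.838
    endloop
  endfacet
  facet normal 0.0000 1.0000 0.0000
    outer loop
      vertex 5.300 19.809 0.000
      vertex 0.000 19.809 0.000
      vertex 0.000 19.809 9.838
    endloop
  endfacet
  facet normal 0.0000 1.0000 0.0000
    outer loop
      vertex 5.300 19.809 0.000
      vertex 0.000 19.809 9.838
      vertex 5.300 19.809 9.838
    endloop
  endfacet
  facet normal -1.0000 0.0000 0.0000
    outer loop
      vertex 0.000 19.809 0.000
      vertex 0.000 0.000 0.000
      vertex 0.000 0.000 9.838
    endloop
  endfacet
  facet normal -1.0000 0.0000 0.0000
    outer loop
      vertex 0.000 19.809 0.000
      vertex 0.000 0.000 9.838
      vertex 0.000 19.809 9.838
    endloop
  endfacet
endsolid part

The G0 Z moves step by Δz≈2.459 mm. Every layer's G1 loop is the same polygon, so the solid is a straight extrusion of it from z=0 to z≈9.84. Closing with flat bottom and top caps and triangulating gives 20 facets — an L-shaped prism: outer 16.2 × 19.8 mm, arm thicknesses ≈ 8.02 mm (horizontal) and 5.3 mm (vertical), extruded 9.84 mm in z.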